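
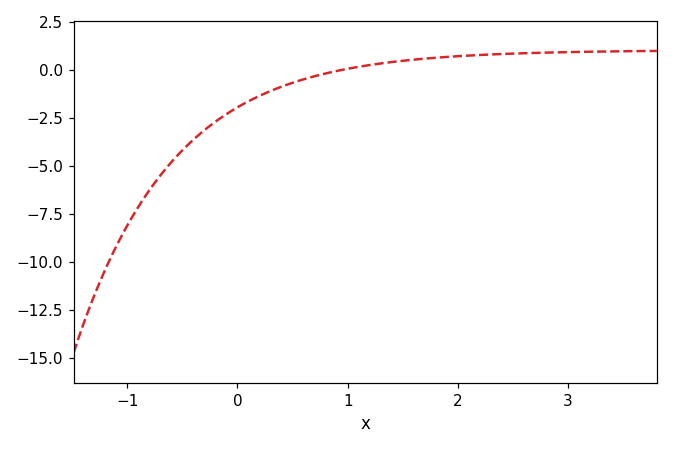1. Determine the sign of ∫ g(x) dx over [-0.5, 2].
negative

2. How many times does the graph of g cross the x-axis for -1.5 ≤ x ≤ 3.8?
1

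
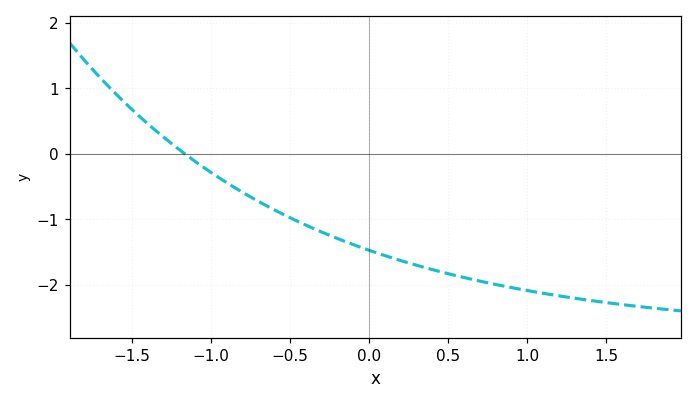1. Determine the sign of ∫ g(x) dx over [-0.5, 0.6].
negative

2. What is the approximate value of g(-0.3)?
-1.2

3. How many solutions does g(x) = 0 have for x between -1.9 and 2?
1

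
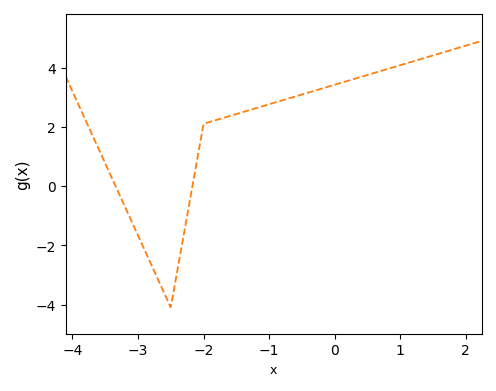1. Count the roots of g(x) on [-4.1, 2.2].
2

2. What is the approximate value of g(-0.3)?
3.2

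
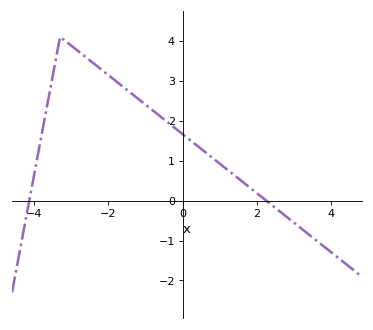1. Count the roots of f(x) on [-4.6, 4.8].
2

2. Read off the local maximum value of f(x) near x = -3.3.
4.1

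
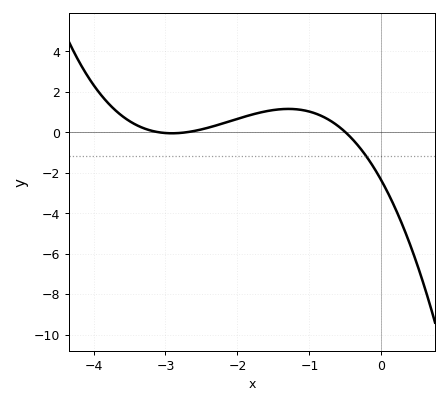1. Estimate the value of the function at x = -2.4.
0.227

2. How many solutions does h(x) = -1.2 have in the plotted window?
1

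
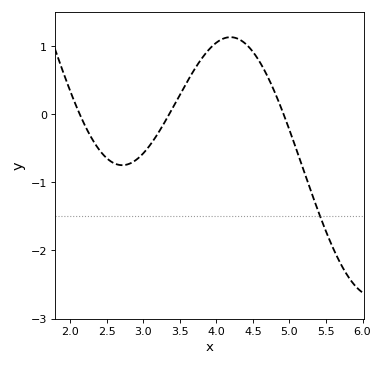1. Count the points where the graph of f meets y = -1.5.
1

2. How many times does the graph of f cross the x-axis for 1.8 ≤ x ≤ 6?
3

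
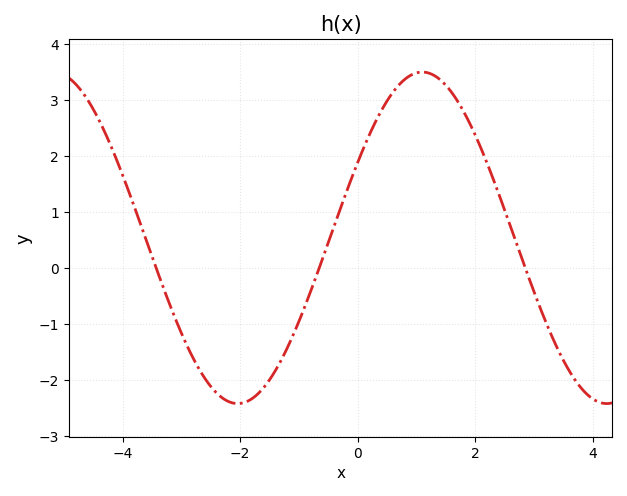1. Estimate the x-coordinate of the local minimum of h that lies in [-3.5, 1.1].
-2.04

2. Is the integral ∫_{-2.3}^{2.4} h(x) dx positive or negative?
positive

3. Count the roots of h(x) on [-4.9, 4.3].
3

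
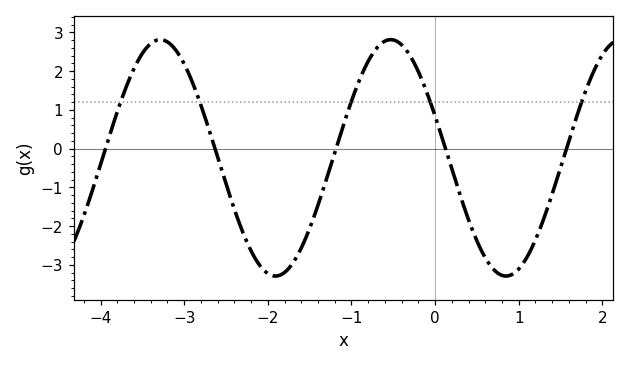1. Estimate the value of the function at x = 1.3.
-1.8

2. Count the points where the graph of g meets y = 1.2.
5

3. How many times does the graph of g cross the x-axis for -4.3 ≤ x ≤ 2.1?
5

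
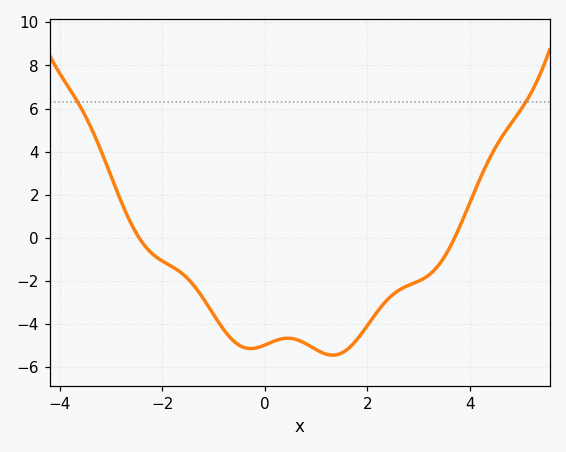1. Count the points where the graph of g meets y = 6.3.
2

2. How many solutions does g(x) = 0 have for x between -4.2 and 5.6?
2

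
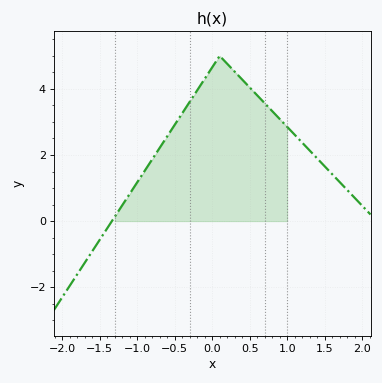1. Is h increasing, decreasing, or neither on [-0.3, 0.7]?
neither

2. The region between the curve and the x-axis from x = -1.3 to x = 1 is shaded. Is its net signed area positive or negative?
positive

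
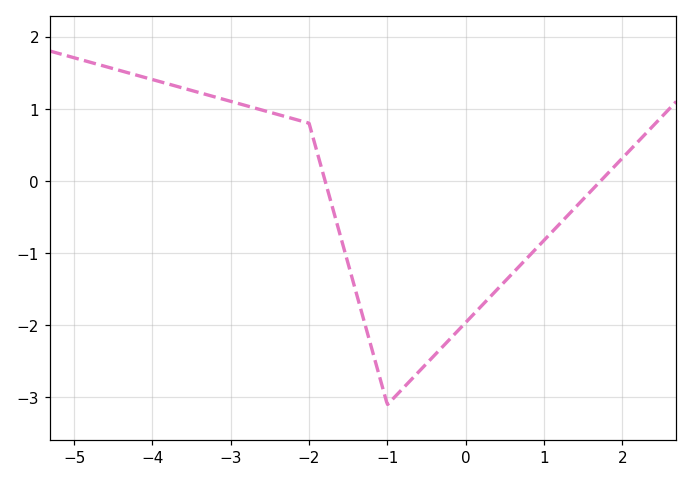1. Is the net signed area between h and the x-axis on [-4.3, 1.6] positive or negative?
negative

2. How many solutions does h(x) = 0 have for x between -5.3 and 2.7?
2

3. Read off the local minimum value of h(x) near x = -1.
-3.1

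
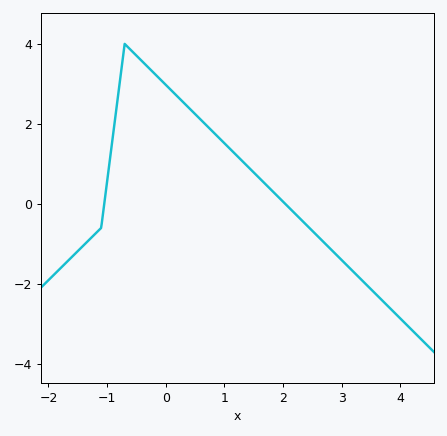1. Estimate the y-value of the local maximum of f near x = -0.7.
4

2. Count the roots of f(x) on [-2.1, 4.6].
2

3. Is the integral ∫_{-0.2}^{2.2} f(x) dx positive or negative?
positive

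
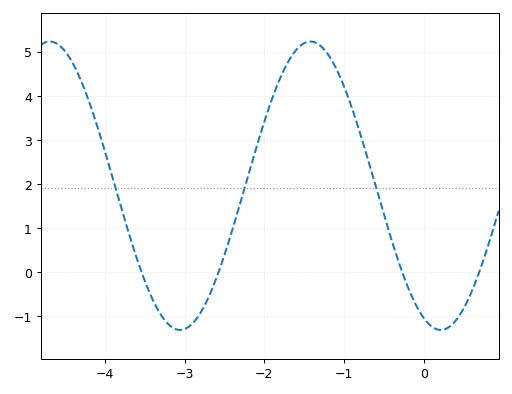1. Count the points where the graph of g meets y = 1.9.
3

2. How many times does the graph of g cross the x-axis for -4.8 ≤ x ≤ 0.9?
4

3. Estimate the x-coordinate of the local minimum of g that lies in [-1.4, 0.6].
0.214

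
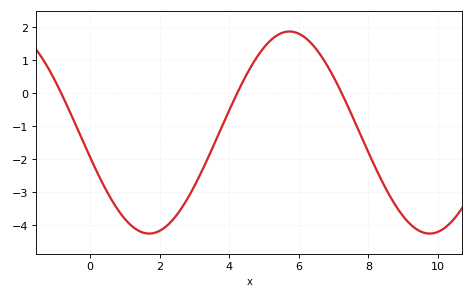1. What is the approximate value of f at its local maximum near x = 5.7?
1.9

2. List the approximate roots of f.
-0.8, 4.2, 7.2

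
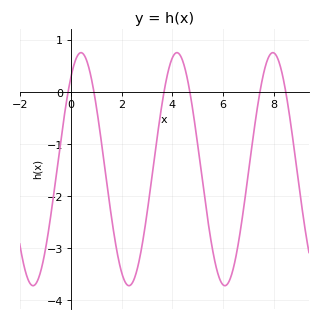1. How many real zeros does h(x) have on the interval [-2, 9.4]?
6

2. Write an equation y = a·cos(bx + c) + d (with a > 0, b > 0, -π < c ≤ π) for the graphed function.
y = 2.24cos(1.66x - 0.66) - 1.48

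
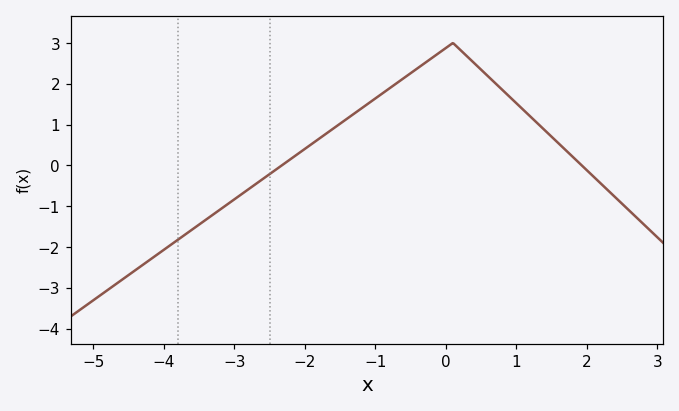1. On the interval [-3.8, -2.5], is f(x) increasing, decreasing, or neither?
increasing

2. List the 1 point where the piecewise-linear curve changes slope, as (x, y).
(0.1, 3)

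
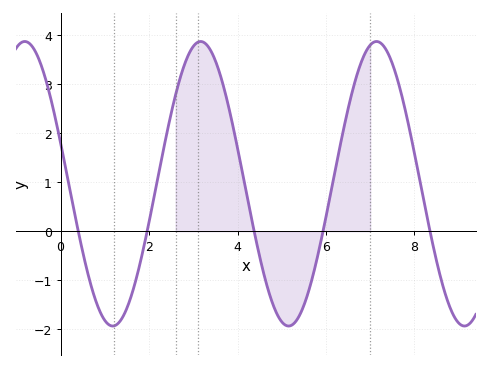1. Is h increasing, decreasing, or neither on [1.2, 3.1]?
increasing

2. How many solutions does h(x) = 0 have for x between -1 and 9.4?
5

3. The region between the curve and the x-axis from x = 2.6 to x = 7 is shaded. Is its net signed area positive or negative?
positive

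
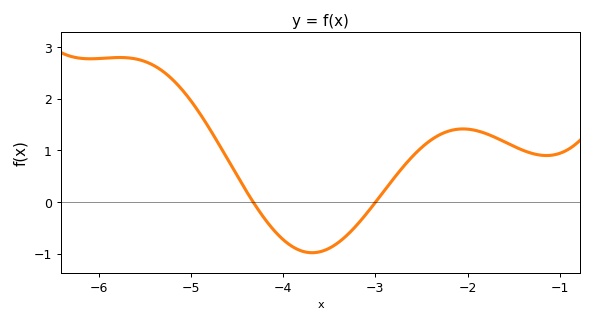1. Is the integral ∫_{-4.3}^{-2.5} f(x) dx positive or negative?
negative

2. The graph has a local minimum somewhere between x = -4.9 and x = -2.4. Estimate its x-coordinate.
-3.7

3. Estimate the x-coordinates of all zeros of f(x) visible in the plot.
-4.3, -3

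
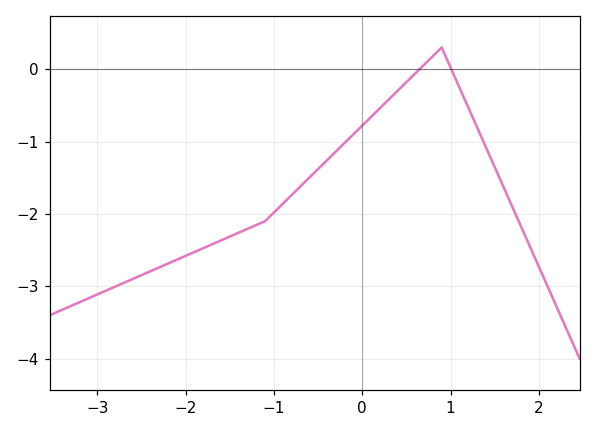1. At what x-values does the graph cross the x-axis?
0.7, 1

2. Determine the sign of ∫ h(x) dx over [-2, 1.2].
negative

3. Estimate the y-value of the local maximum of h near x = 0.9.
0.3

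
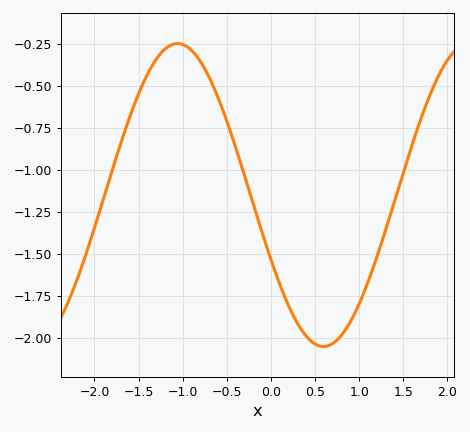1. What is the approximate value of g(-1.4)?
-0.45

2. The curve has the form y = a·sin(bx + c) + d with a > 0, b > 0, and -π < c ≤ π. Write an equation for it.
y = 0.9sin(1.9x - 2.7) - 1.15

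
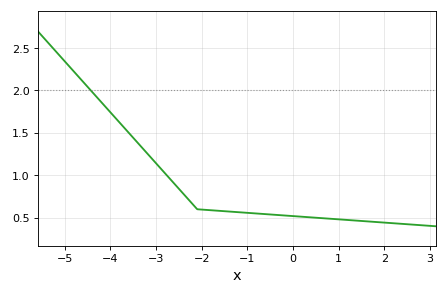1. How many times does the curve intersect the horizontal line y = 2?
1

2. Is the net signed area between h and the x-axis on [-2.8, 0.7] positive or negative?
positive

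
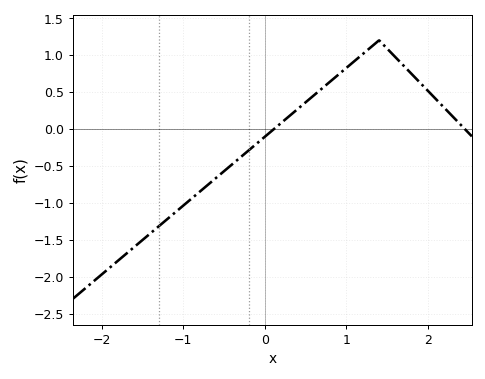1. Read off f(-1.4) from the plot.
-1.4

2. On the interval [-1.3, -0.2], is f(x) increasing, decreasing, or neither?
increasing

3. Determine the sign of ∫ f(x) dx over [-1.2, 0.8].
negative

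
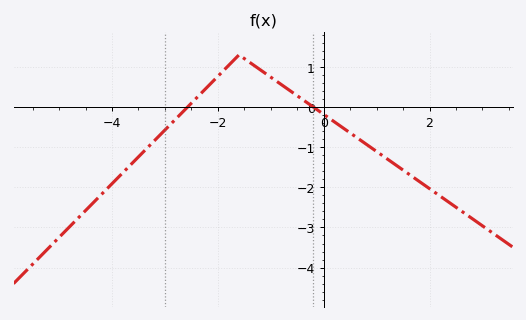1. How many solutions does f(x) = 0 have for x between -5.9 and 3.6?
2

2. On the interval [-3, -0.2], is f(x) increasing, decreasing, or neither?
neither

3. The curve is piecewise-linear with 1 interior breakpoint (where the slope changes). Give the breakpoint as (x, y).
(-1.6, 1.3)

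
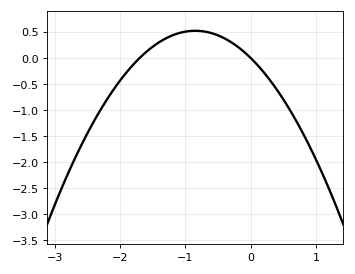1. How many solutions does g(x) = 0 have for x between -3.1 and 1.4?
2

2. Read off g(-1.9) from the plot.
-0.25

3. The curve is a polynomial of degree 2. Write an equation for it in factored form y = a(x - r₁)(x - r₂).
y = -0.72(x + 1.7)(x - 0)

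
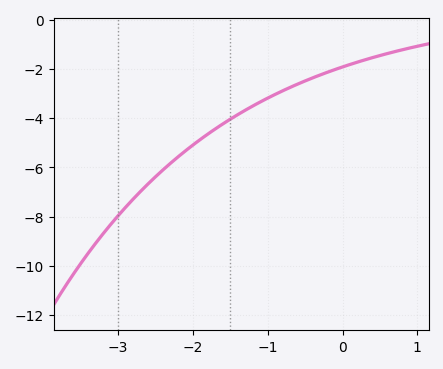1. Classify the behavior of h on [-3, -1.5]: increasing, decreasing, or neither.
increasing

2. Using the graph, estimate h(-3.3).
-9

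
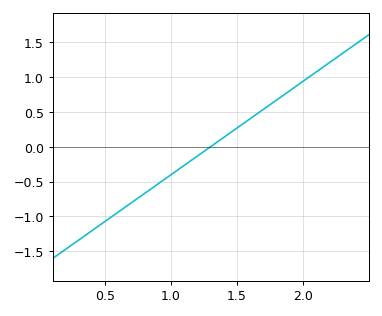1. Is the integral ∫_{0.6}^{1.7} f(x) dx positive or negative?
negative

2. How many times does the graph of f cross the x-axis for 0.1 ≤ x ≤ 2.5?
1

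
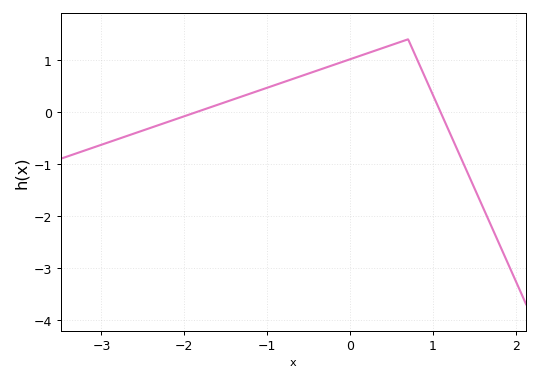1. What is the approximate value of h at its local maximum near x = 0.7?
1.4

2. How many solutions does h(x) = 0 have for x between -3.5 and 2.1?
2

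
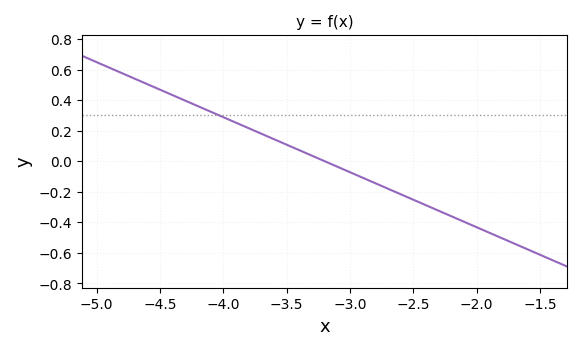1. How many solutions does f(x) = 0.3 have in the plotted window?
1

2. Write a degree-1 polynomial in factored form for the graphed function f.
y = -0.36(x + 3.2)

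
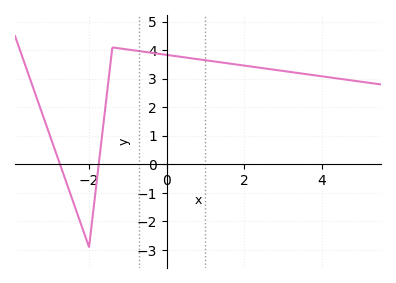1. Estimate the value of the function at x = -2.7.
-0.2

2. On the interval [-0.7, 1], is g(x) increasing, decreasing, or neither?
decreasing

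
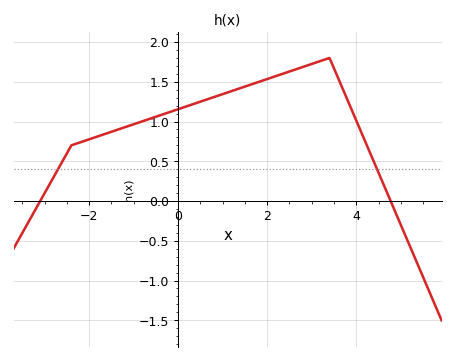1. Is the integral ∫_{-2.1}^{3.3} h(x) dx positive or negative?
positive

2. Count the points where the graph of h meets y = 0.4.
2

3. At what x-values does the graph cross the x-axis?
-3.1, 4.77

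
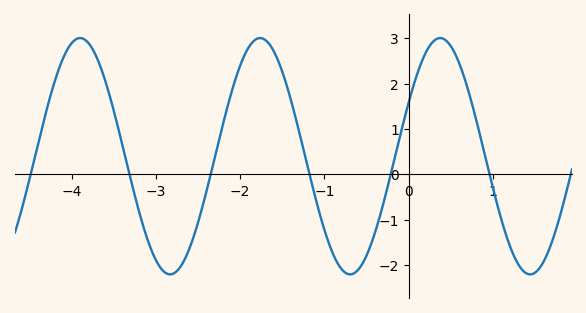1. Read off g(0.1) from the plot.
2.2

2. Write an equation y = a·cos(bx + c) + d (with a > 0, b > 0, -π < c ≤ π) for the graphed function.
y = 2.6cos(2.94x - 1.1) + 0.4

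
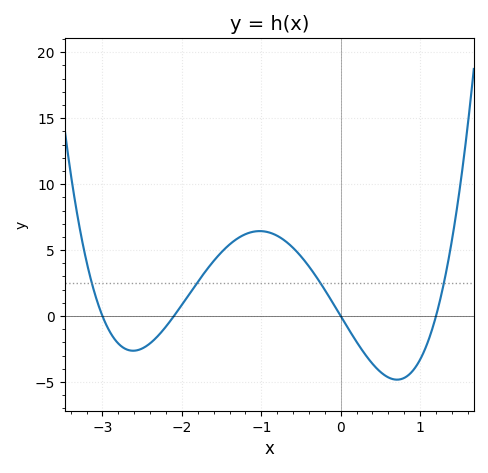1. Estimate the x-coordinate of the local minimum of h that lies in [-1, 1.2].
0.7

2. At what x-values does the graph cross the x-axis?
-3, -2.1, 0, 1.2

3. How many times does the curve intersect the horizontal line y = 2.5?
4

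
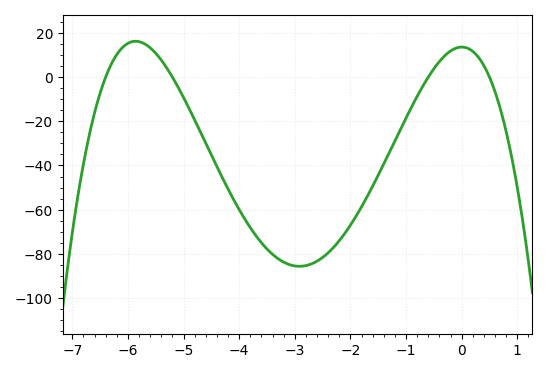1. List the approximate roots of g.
-6.4, -5.2, -0.6, 0.5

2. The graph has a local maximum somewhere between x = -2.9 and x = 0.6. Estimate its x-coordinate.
0.001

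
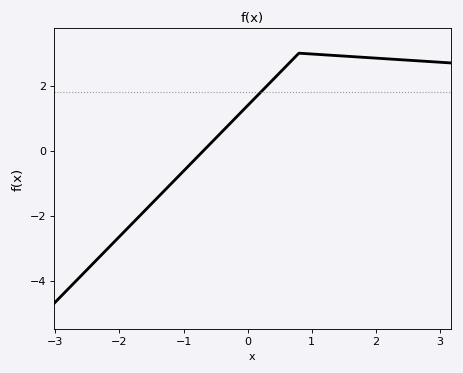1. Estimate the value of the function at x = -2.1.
-2.8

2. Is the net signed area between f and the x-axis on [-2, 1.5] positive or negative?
positive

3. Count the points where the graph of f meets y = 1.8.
1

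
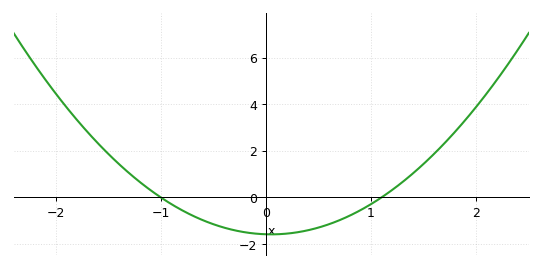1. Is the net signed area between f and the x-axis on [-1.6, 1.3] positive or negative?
negative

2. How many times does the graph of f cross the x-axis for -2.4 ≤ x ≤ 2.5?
2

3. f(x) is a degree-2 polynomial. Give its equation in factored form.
y = 1.44(x + 1)(x - 1.1)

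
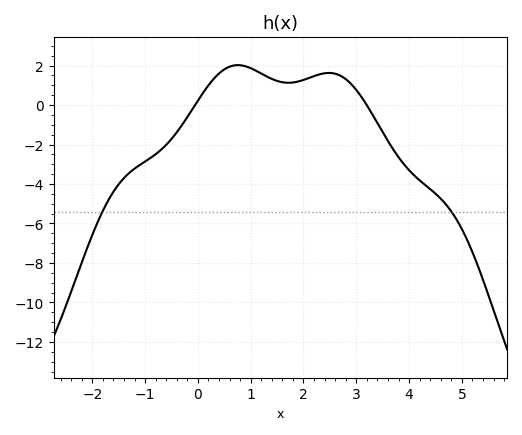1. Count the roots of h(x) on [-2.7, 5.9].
2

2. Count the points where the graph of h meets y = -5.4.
2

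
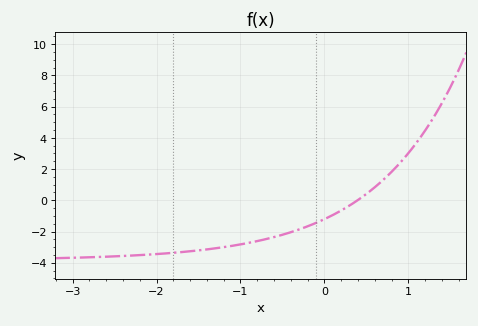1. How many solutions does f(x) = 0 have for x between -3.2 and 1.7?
1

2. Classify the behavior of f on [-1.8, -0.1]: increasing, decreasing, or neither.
increasing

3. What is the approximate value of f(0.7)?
1.3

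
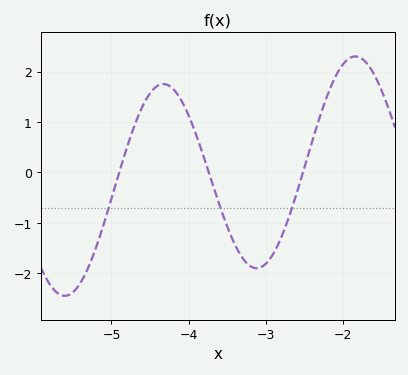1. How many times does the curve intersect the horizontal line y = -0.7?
3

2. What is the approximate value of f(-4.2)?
1.65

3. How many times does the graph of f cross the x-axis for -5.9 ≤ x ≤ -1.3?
3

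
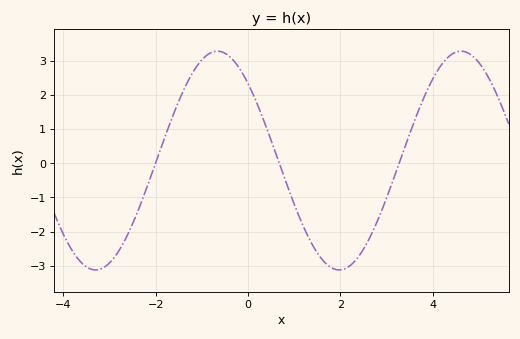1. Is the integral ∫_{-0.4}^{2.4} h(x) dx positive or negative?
negative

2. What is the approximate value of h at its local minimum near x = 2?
-3.1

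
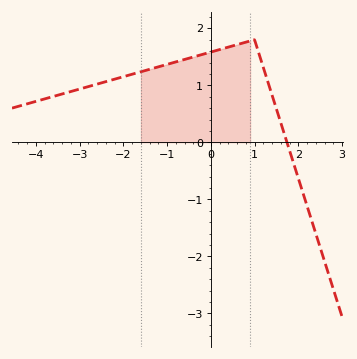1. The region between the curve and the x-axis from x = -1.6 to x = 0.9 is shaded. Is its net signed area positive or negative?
positive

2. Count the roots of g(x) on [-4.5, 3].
1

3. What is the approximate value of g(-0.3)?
1.52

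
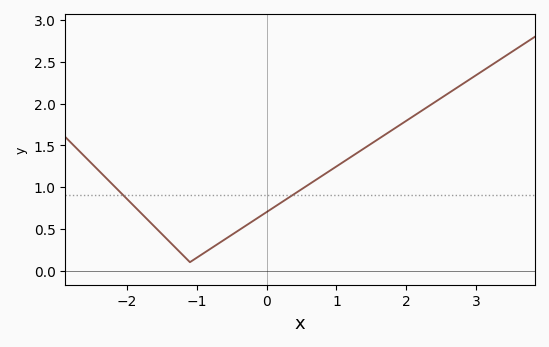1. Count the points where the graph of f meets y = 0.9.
2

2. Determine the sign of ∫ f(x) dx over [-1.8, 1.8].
positive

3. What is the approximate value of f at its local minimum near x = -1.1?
0.1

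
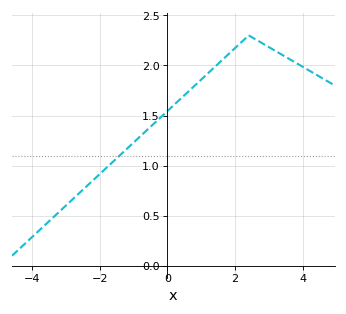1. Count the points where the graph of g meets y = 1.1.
1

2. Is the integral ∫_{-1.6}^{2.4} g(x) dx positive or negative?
positive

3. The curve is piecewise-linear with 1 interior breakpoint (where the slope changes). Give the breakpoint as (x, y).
(2.4, 2.3)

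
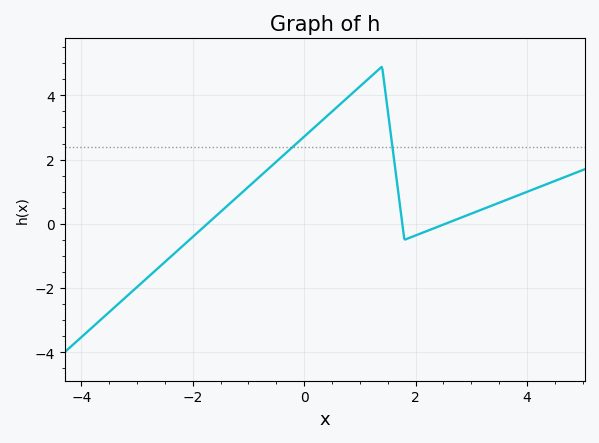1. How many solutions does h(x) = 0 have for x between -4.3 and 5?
3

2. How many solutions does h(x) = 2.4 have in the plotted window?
2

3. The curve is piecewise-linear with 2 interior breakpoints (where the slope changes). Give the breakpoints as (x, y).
(1.4, 4.9); (1.8, -0.5)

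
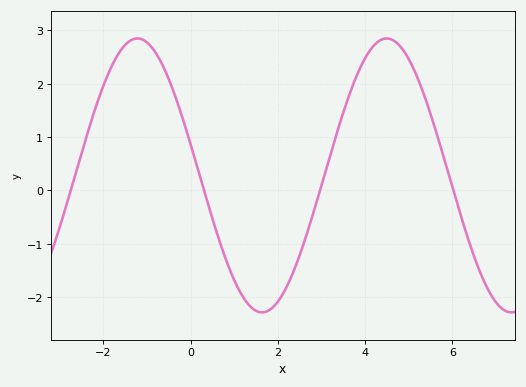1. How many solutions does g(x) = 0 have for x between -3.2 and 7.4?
4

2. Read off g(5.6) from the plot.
1.2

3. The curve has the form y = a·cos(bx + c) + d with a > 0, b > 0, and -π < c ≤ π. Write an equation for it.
y = 2.57cos(1.1x + 1.3) + 0.28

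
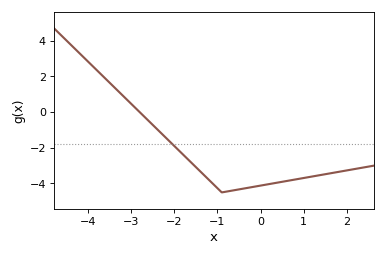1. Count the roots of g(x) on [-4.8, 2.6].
1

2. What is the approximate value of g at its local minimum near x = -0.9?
-4.5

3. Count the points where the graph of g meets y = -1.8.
1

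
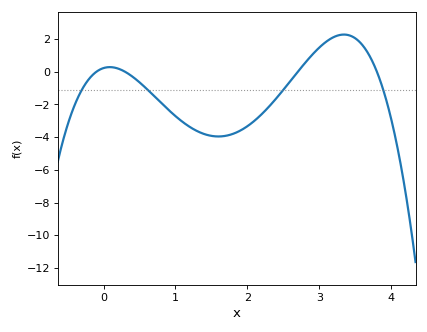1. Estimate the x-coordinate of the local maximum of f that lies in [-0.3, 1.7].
0.1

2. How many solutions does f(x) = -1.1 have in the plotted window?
4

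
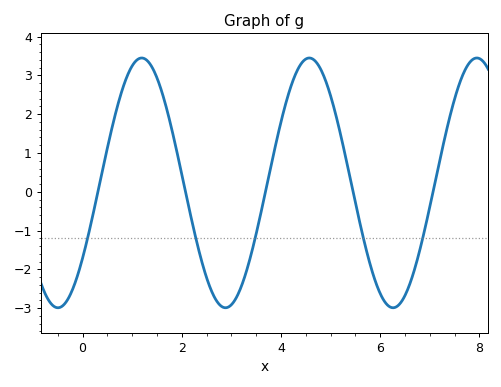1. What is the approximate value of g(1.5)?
2.94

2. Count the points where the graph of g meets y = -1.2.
5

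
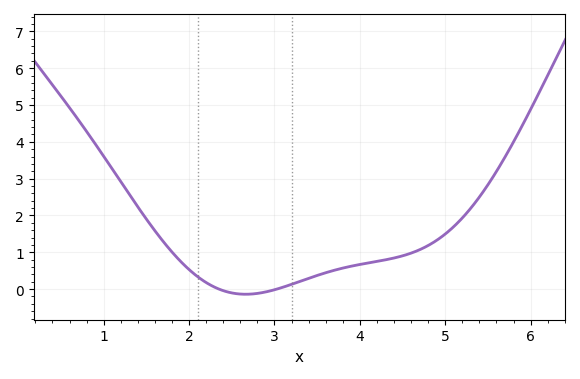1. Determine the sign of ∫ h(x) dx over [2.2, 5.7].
positive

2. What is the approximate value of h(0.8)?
4.28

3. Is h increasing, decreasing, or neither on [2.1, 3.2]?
neither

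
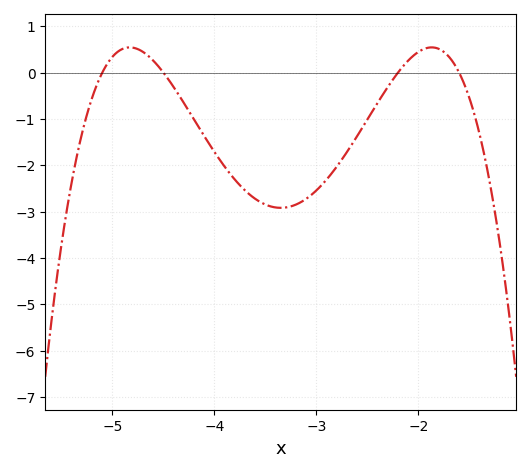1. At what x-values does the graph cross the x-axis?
-5.1, -4.5, -2.2, -1.6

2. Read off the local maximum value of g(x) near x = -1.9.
0.5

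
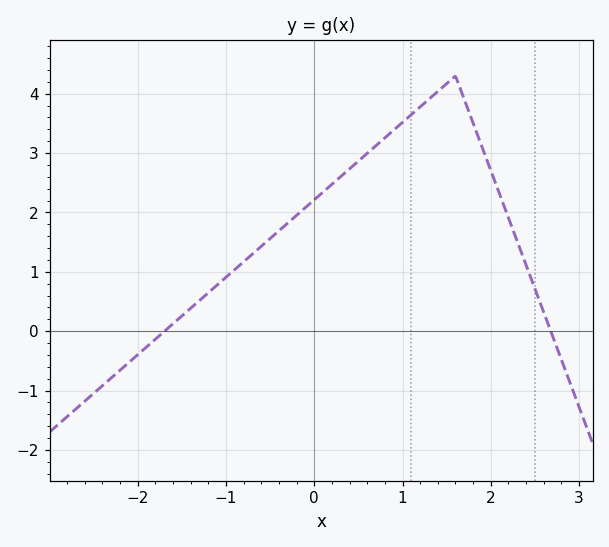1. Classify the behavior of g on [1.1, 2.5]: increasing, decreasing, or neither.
neither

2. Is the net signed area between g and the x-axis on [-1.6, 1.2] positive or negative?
positive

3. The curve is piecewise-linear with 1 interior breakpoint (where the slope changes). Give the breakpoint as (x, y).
(1.6, 4.3)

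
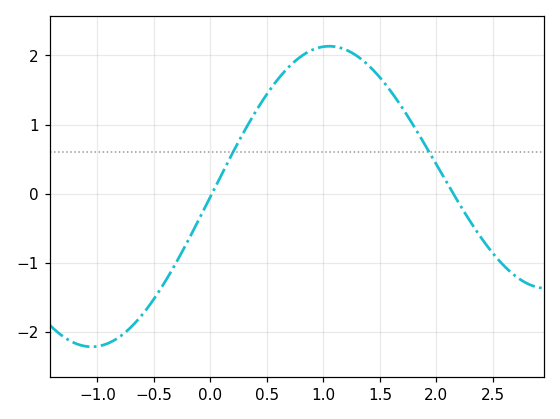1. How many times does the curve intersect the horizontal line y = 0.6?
2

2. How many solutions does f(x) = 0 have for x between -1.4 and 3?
2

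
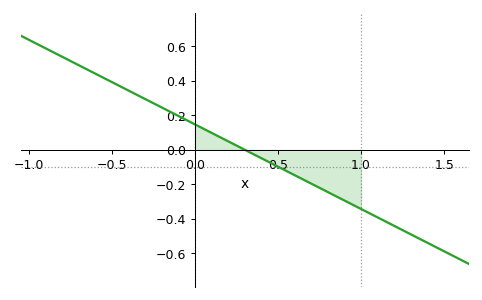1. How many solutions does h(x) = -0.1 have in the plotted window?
1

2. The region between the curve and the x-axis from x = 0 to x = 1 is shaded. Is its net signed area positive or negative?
negative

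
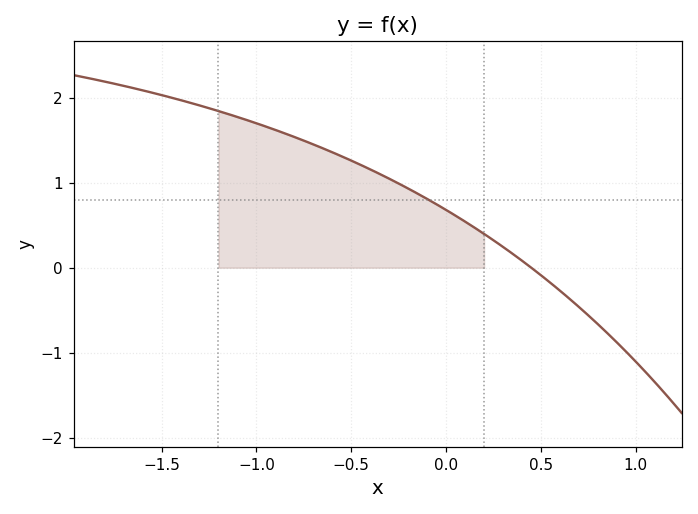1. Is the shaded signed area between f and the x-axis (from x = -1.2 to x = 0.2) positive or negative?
positive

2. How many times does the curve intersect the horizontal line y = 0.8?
1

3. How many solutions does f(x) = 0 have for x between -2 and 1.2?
1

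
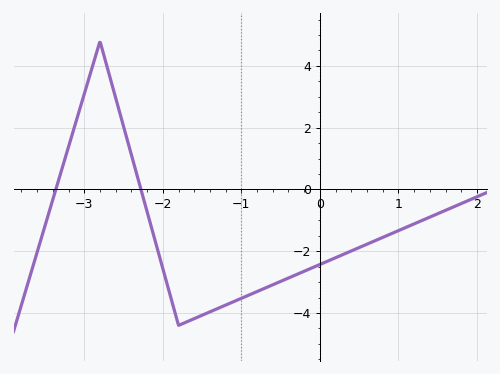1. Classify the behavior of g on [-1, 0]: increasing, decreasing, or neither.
increasing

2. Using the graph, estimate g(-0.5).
-3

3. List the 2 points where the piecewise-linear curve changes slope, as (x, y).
(-2.8, 4.8); (-1.8, -4.4)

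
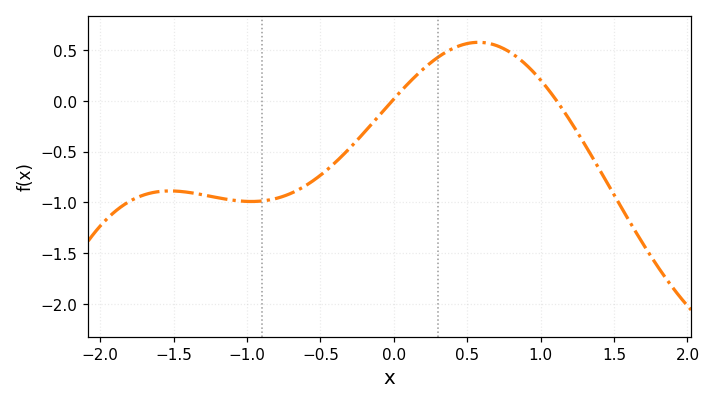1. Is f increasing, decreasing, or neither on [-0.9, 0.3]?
increasing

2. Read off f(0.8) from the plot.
0.468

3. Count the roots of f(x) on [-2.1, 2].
2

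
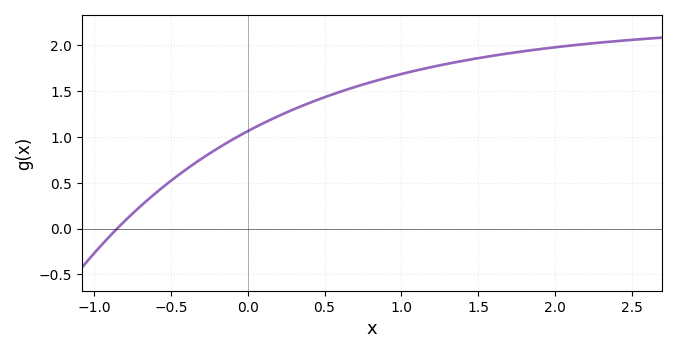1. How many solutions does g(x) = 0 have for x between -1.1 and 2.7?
1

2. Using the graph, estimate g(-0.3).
0.76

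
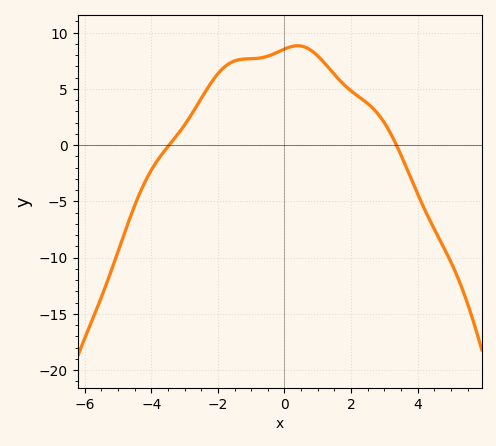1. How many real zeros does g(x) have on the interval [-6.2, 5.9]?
2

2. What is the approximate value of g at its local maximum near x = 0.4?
9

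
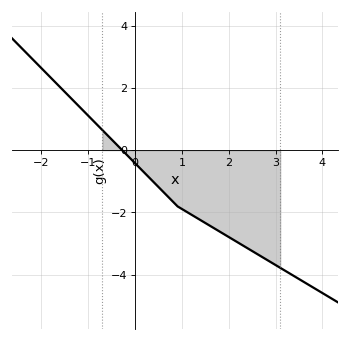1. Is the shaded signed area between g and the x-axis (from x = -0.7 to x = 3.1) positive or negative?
negative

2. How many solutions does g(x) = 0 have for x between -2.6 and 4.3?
1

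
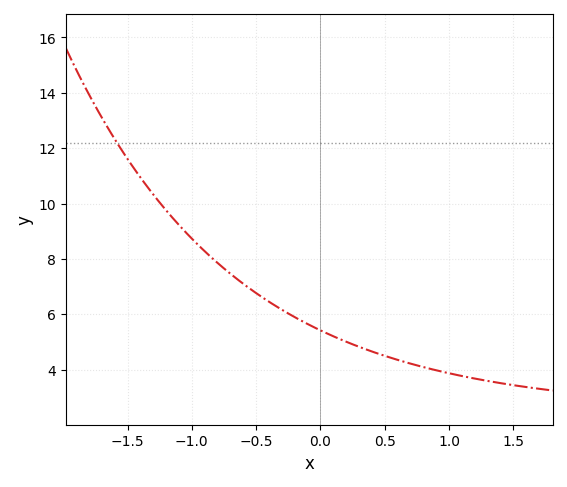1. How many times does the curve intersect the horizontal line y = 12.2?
1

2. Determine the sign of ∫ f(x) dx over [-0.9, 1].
positive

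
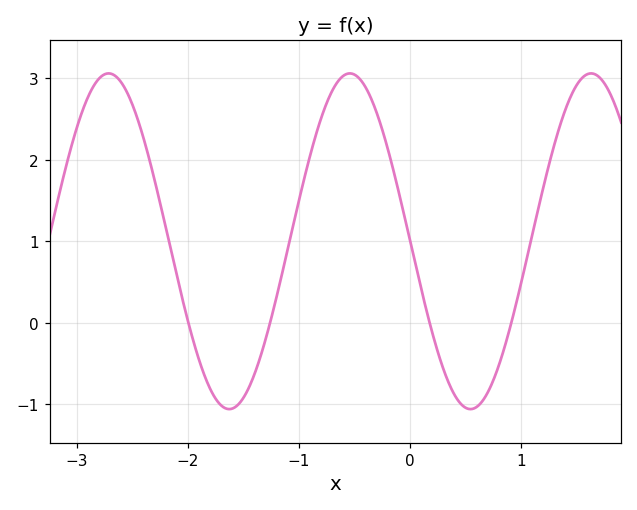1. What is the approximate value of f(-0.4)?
2.9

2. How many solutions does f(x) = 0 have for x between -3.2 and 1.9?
4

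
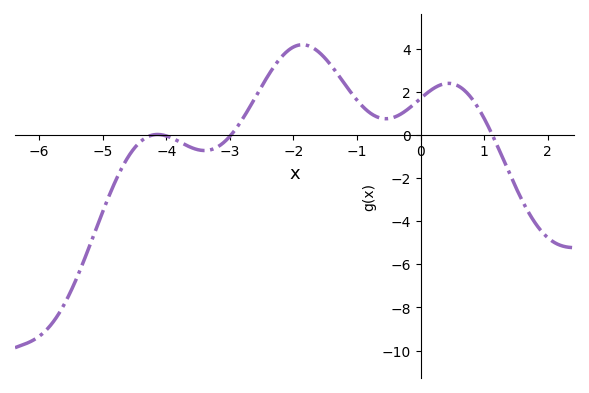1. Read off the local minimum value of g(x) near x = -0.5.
0.8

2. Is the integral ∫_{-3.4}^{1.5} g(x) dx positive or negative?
positive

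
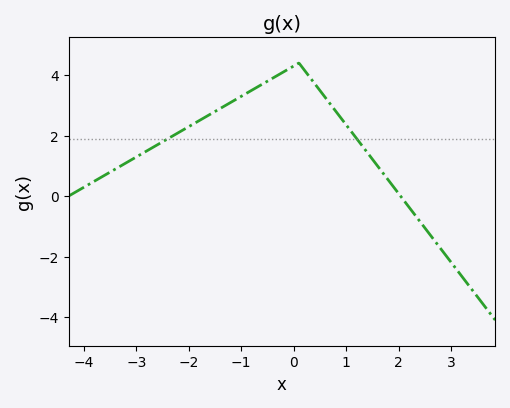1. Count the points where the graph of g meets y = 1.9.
2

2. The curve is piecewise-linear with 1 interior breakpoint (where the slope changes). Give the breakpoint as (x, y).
(0.1, 4.4)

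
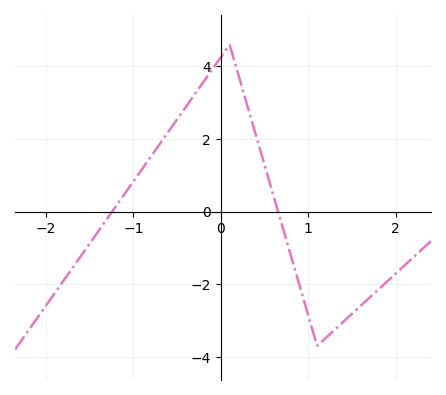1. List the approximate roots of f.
-1.2, 0.7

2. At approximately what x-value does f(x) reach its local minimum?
1.1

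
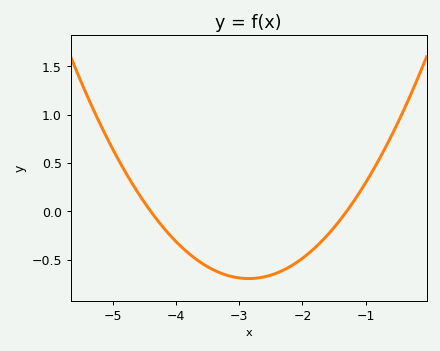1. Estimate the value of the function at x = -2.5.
-0.65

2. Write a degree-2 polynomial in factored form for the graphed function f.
y = 0.29(x + 4.4)(x + 1.3)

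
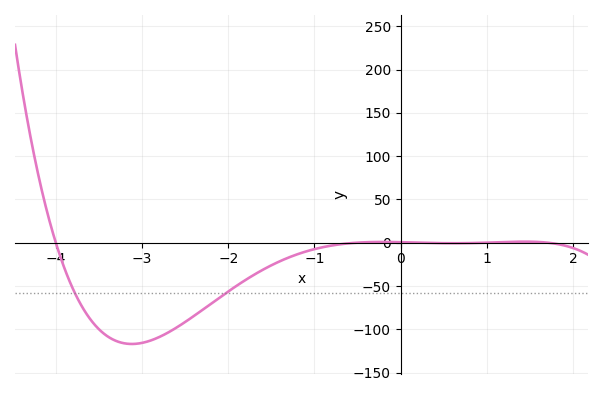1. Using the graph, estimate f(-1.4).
-21.4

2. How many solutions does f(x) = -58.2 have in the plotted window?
2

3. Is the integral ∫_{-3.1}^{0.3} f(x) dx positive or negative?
negative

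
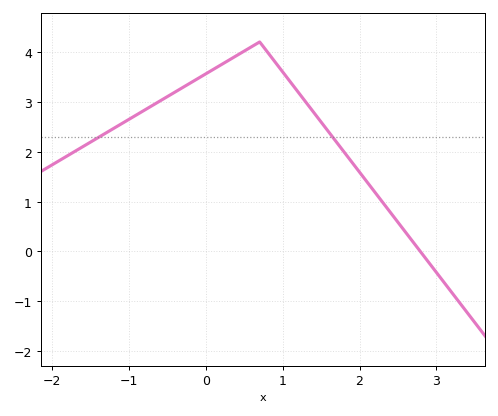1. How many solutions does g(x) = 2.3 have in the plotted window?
2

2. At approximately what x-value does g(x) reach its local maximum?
0.7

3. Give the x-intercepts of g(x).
2.8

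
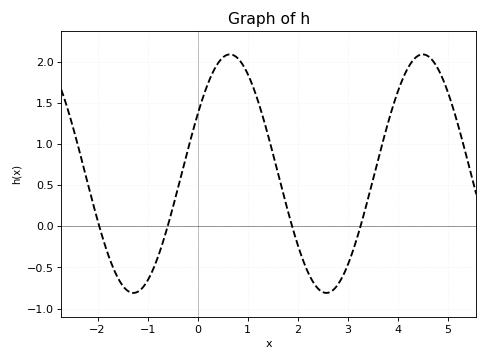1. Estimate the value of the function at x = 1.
1.85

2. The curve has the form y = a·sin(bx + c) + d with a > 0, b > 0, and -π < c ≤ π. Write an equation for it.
y = 1.45sin(1.6x + 0.52) + 0.64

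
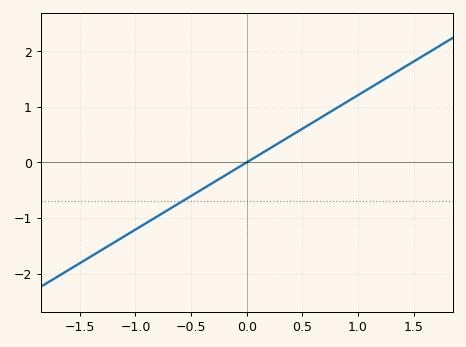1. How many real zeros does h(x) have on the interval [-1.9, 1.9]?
1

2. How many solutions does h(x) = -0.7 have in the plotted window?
1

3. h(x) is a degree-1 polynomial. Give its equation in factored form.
y = 1.21(x - 0)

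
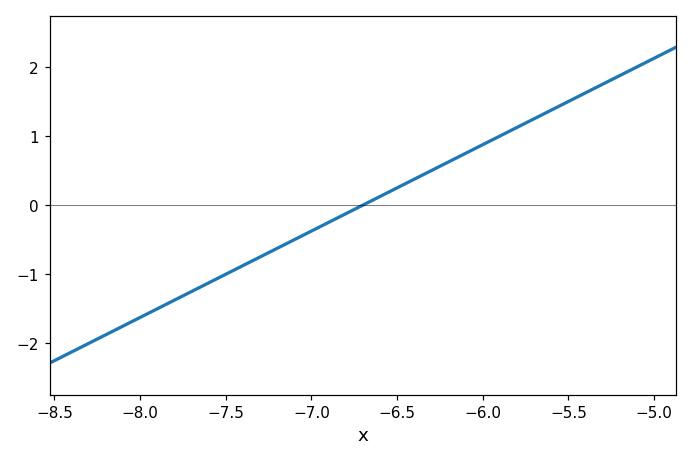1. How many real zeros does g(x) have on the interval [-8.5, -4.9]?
1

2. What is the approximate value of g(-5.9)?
1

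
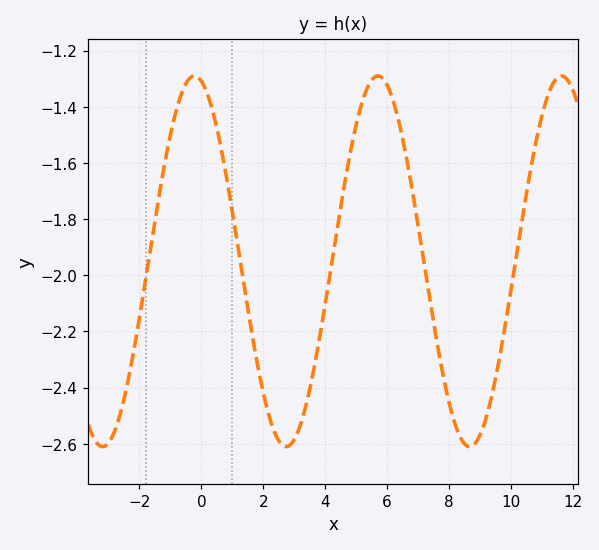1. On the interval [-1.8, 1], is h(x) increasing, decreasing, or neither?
neither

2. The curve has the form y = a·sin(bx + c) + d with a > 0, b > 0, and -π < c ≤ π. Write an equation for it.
y = 0.66sin(1.06x + 1.81) - 1.95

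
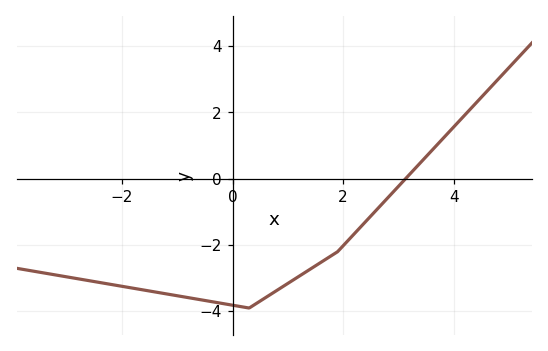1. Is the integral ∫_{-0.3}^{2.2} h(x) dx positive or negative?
negative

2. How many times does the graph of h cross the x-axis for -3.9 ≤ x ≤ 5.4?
1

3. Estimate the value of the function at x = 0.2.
-3.87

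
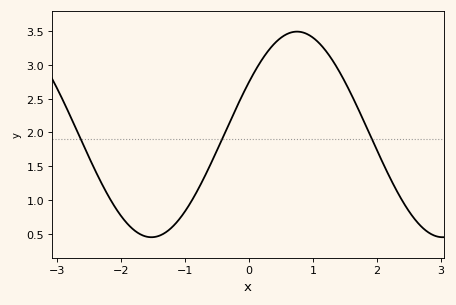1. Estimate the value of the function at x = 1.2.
3.2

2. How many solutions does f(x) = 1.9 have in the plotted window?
3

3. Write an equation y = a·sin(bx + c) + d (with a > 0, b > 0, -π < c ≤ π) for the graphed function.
y = 1.52sin(1.4x + 0.54) + 1.97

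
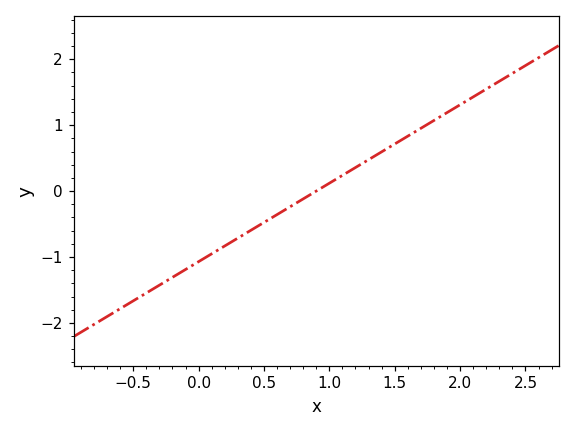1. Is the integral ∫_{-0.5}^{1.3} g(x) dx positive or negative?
negative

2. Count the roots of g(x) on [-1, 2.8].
1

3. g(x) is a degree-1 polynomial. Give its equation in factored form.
y = 1.19(x - 0.9)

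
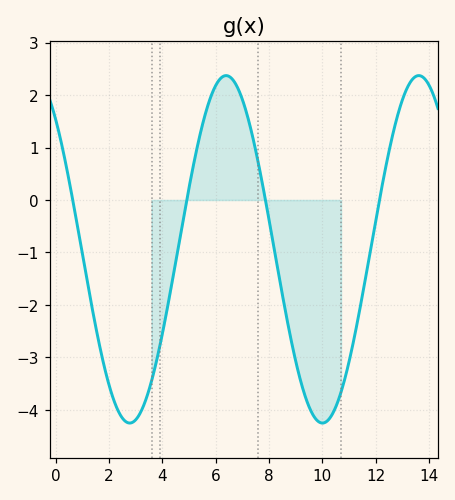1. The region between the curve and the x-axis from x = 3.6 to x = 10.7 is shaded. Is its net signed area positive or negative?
negative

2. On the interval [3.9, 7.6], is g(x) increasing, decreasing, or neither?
neither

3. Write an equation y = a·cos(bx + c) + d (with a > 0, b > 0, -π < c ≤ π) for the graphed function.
y = 3.31cos(0.87x + 0.722) - 0.94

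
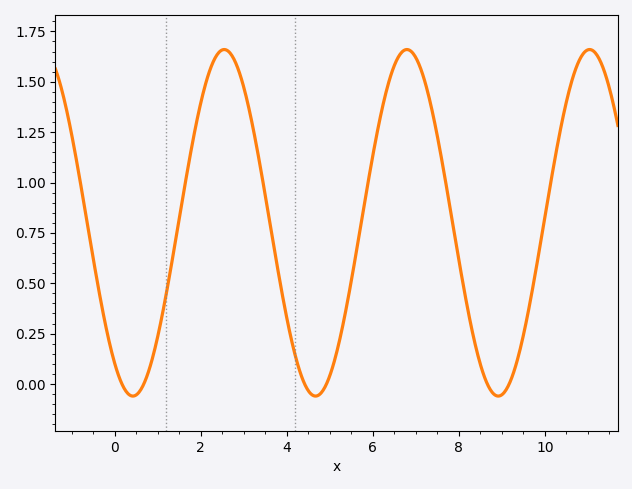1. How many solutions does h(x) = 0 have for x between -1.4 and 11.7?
6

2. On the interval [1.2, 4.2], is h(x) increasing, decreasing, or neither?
neither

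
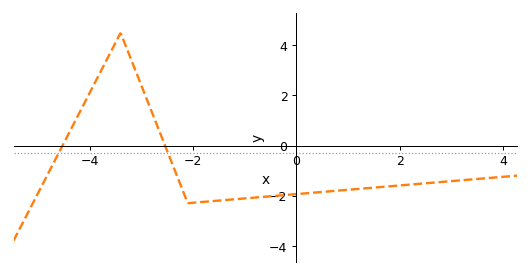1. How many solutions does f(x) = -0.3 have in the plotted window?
2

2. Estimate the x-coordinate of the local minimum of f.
-2.1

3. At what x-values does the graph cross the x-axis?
-4.52, -2.54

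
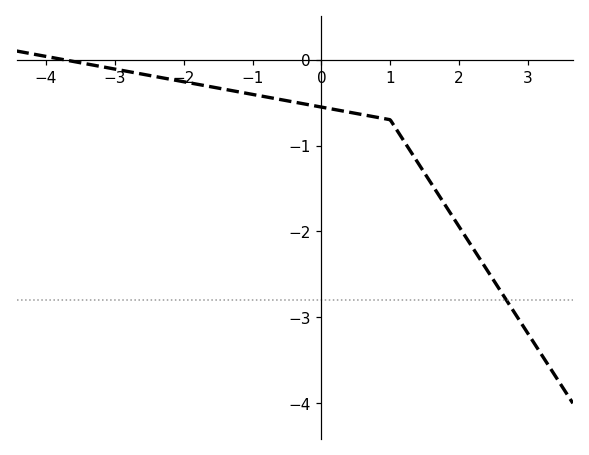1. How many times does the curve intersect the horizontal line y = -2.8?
1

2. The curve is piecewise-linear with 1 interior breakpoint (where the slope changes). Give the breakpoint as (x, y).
(1, -0.7)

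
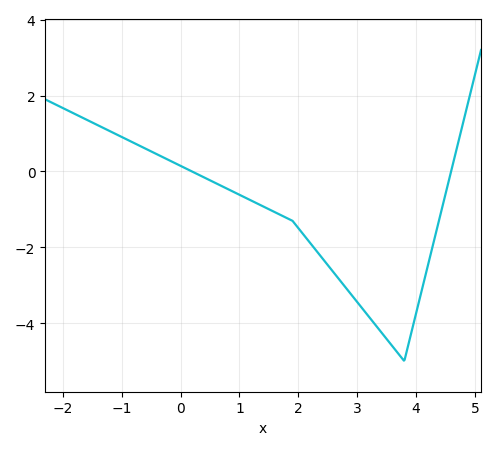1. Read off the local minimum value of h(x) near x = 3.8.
-5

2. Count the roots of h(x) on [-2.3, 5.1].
2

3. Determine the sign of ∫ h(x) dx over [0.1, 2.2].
negative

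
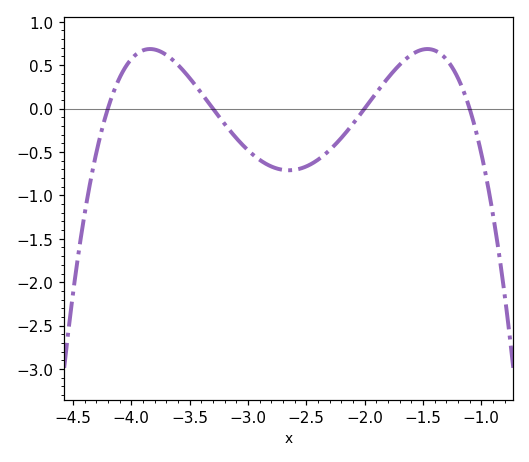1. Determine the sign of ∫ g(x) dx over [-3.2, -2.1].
negative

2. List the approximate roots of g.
-4.2, -3.3, -2, -1.1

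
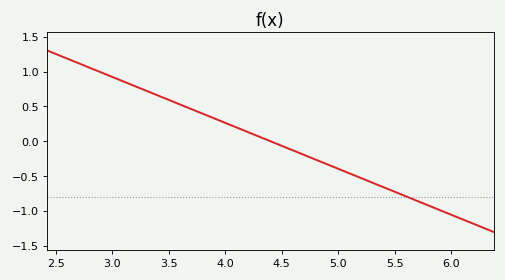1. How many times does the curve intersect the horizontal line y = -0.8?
1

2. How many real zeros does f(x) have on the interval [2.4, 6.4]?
1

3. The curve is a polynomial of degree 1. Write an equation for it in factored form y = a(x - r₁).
y = -0.66(x - 4.4)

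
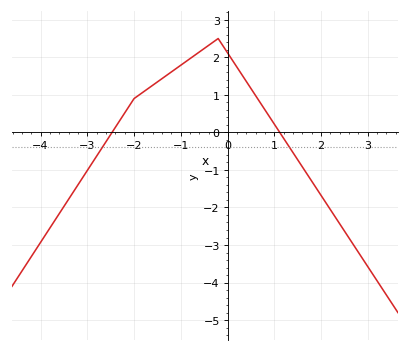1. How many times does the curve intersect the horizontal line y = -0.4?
2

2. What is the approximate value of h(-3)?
-1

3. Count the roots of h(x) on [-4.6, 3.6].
2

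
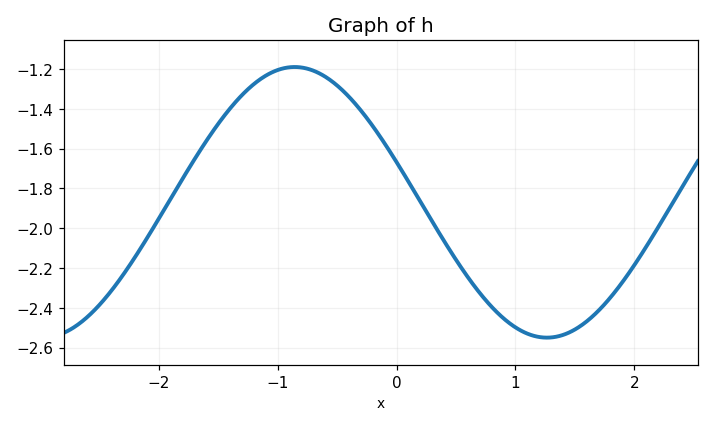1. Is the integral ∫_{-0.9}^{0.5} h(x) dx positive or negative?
negative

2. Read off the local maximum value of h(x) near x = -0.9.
-1.19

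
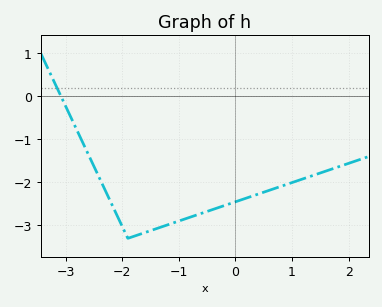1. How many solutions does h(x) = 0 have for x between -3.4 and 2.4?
1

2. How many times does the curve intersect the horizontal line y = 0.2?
1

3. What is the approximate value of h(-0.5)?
-2.7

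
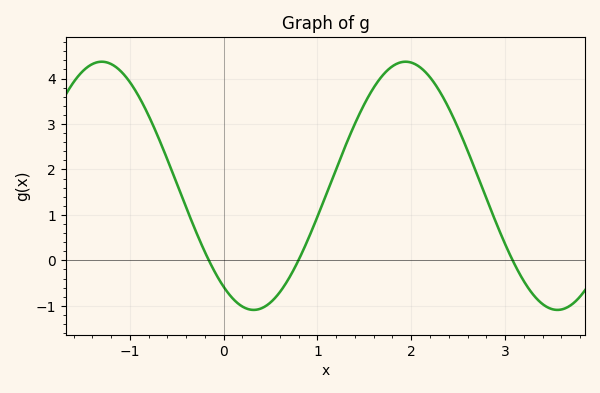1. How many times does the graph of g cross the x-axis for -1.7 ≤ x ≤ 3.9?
3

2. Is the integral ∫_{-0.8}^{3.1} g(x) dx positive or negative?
positive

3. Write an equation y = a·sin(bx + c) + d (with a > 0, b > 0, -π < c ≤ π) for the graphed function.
y = 2.73sin(1.9x - 2.2) + 1.64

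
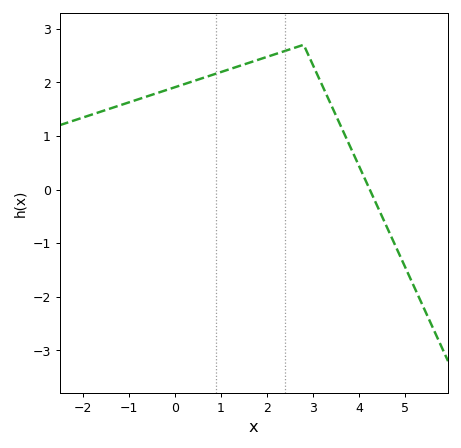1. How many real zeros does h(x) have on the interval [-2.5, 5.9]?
1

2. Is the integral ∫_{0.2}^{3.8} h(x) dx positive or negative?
positive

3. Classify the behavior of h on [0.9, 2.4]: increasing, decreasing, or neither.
increasing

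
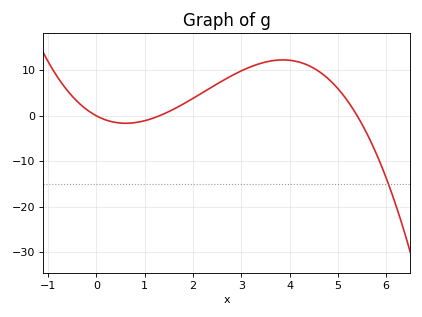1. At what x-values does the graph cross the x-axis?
0, 1.3, 5.4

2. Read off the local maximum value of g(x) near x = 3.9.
12.3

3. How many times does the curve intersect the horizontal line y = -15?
1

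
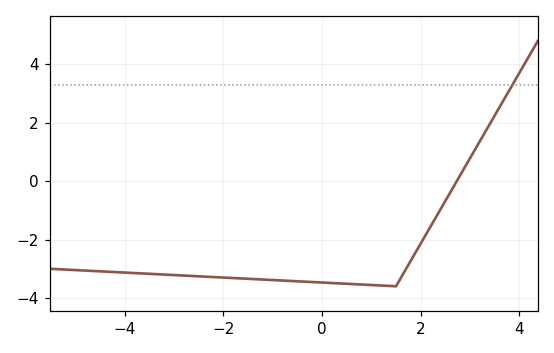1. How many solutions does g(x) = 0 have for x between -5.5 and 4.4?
1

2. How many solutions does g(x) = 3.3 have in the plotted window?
1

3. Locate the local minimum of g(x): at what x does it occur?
1.5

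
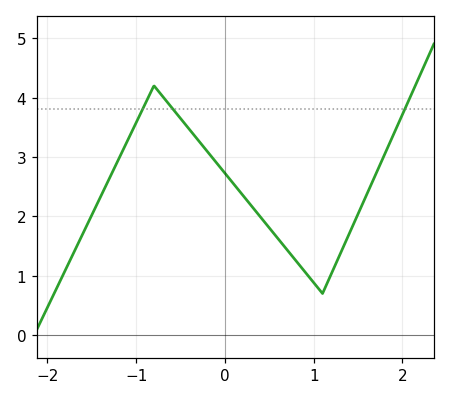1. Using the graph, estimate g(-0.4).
3.46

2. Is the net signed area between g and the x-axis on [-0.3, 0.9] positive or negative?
positive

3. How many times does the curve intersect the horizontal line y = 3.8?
3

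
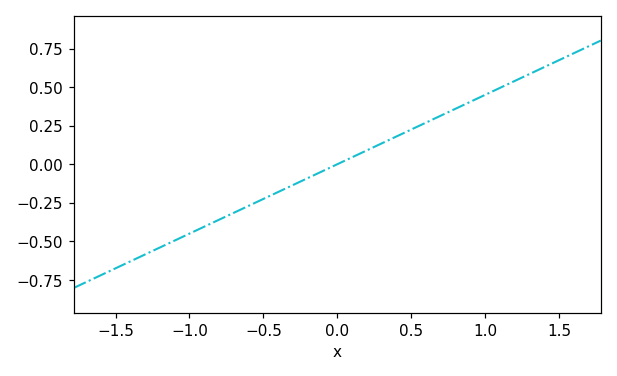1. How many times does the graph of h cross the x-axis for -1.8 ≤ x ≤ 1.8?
1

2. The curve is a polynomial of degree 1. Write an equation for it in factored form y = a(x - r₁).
y = 0.45(x - 0)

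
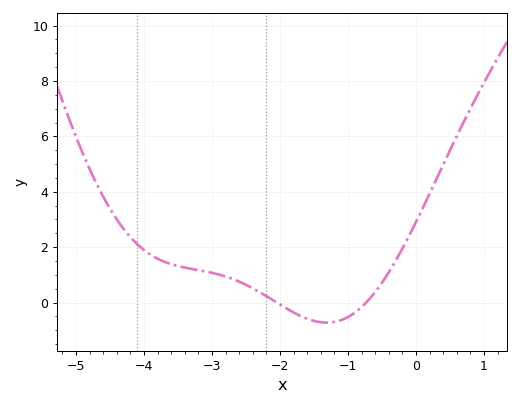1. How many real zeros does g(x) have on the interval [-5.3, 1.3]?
2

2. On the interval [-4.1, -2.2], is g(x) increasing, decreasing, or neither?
decreasing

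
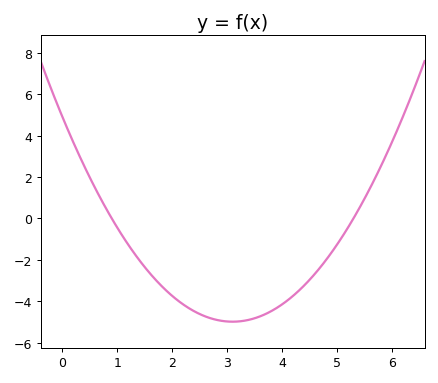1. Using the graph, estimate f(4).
-4.15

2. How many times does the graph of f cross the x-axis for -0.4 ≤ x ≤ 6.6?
2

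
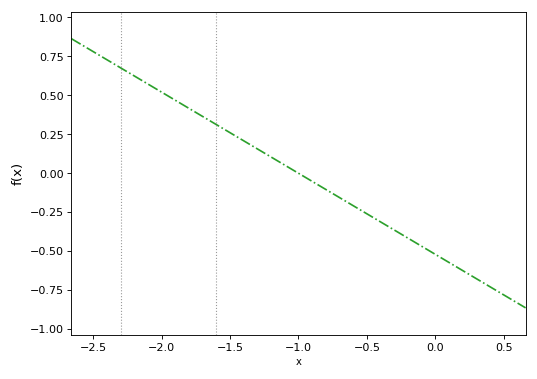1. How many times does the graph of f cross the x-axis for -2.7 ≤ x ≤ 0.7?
1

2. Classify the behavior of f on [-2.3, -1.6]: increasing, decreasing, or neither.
decreasing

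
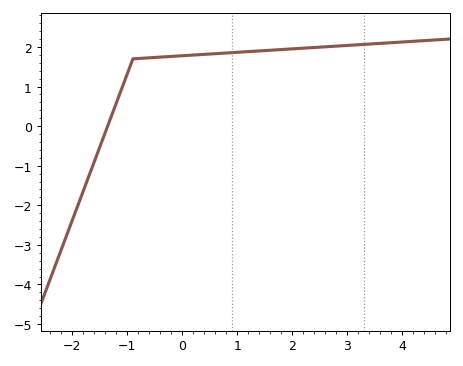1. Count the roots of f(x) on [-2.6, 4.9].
1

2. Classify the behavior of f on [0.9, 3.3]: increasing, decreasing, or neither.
increasing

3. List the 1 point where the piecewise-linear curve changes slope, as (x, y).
(-0.9, 1.7)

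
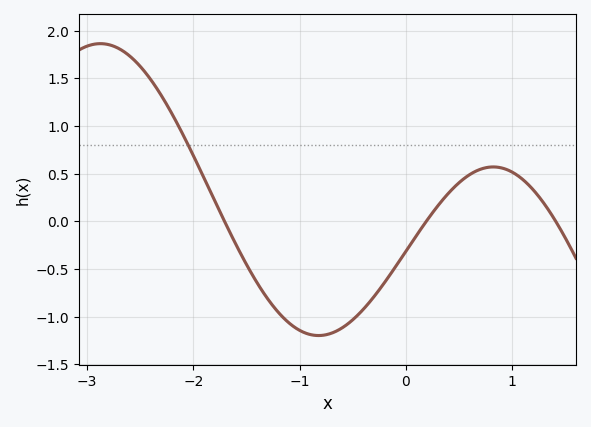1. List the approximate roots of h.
-1.7, 0.2, 1.4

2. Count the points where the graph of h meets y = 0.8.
1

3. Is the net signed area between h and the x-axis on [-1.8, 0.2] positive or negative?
negative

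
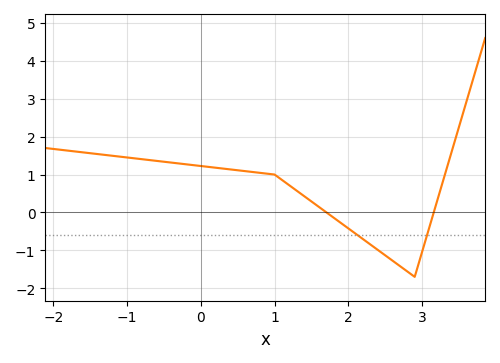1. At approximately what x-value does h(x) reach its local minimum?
2.9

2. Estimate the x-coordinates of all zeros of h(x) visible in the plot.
1.7, 3.16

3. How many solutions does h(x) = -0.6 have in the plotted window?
2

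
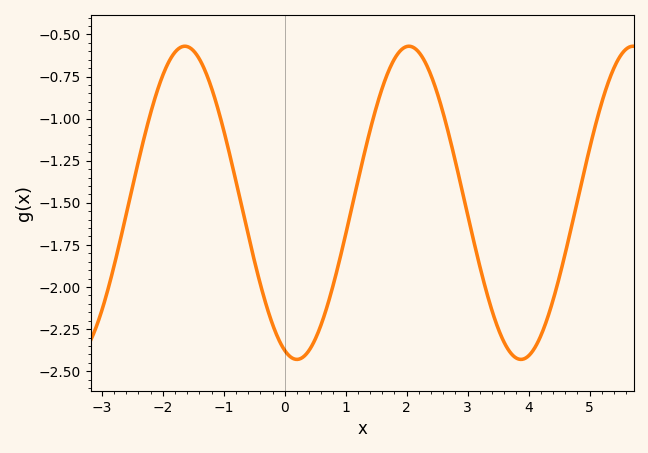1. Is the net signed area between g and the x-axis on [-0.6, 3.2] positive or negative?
negative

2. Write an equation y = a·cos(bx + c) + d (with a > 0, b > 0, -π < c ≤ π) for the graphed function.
y = 0.93cos(1.71x + 2.8) - 1.5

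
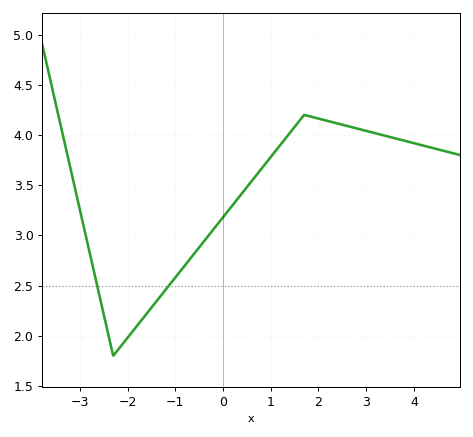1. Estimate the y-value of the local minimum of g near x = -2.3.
1.8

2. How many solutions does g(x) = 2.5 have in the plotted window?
2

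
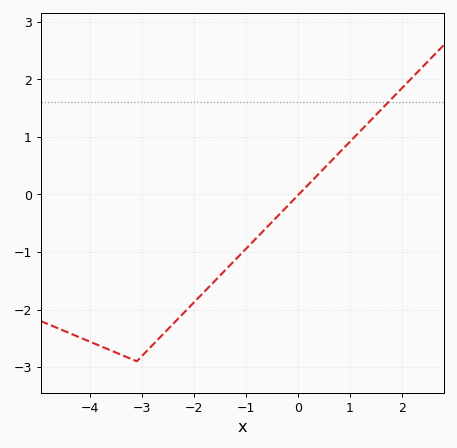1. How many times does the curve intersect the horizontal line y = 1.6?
1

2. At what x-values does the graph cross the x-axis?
0.021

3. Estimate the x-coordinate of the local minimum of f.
-3.1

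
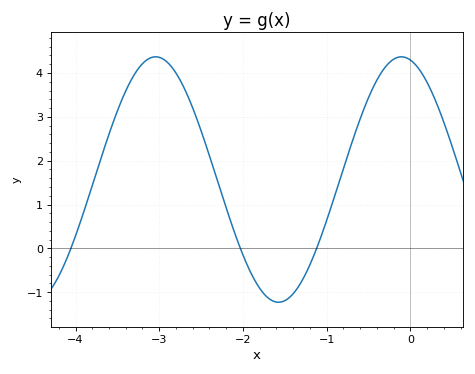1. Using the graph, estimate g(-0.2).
4.3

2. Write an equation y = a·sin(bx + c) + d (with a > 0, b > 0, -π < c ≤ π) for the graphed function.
y = 2.8sin(2.1x + 1.8) + 1.57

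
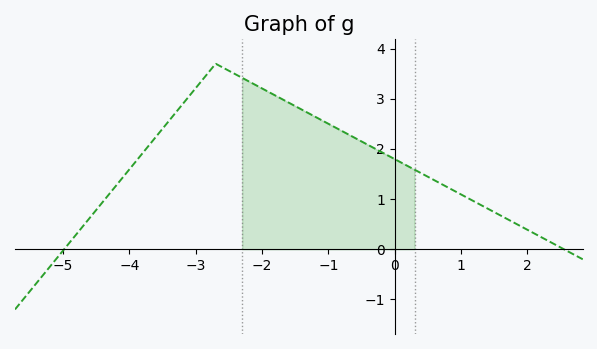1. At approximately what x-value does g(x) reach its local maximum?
-2.7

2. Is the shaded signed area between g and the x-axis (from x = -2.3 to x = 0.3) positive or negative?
positive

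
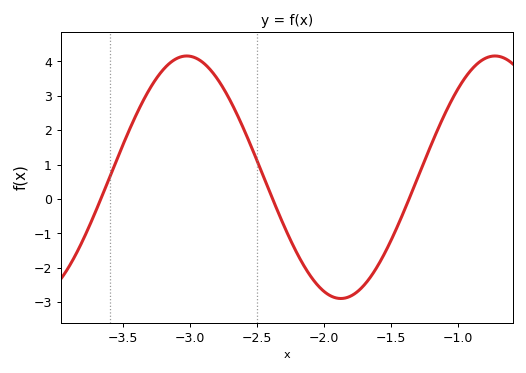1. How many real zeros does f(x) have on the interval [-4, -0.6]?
3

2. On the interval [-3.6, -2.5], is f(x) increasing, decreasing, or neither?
neither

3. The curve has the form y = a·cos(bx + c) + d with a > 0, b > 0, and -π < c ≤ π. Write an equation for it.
y = 3.53cos(2.7x + 2) + 0.63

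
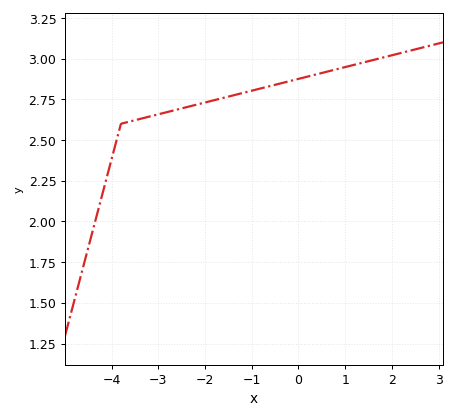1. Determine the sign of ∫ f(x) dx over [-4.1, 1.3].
positive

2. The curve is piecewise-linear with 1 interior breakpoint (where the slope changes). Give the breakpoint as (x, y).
(-3.8, 2.6)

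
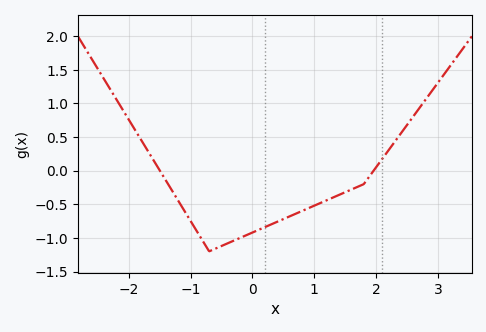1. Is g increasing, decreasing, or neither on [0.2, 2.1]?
increasing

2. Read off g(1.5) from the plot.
-0.32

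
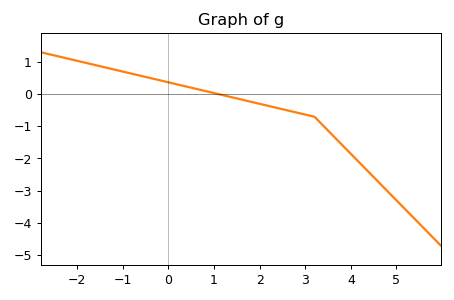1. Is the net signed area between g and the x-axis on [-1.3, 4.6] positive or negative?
negative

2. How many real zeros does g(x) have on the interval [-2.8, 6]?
1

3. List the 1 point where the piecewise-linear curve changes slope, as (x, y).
(3.2, -0.7)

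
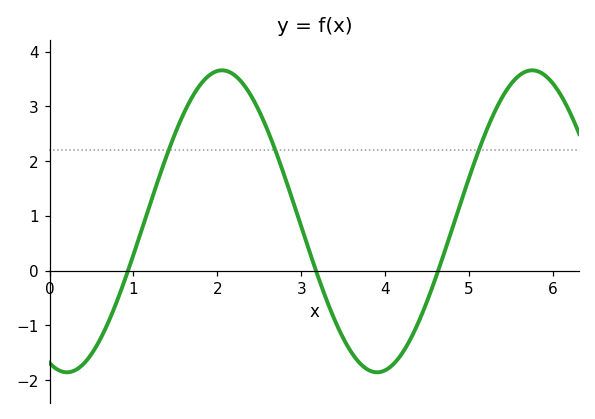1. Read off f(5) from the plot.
1.7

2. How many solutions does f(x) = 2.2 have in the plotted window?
3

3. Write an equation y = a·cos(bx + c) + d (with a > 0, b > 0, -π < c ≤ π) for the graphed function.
y = 2.76cos(1.7x + 2.8) + 0.9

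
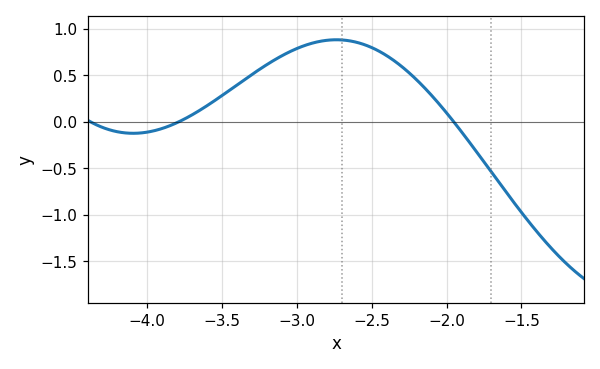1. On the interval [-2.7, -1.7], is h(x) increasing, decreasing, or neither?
decreasing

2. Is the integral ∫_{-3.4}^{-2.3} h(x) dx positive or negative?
positive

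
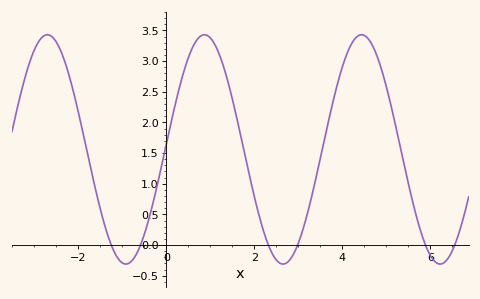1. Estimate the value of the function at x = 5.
2.6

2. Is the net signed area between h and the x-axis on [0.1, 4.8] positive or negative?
positive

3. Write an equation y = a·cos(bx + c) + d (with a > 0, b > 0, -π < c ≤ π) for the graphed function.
y = 1.87cos(1.8x - 1.5) + 1.56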